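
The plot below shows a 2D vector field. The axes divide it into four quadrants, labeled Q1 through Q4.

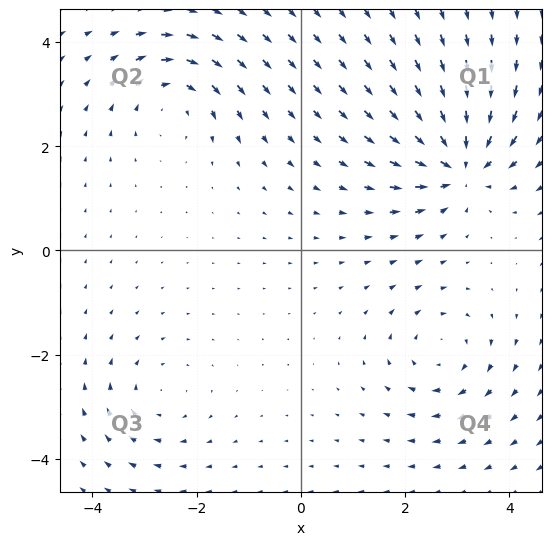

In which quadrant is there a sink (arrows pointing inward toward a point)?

The sink sits at approximately (3.0, 1.7), which lies in quadrant Q1. The divergence there is about -7, negative as expected for a sink.

Q1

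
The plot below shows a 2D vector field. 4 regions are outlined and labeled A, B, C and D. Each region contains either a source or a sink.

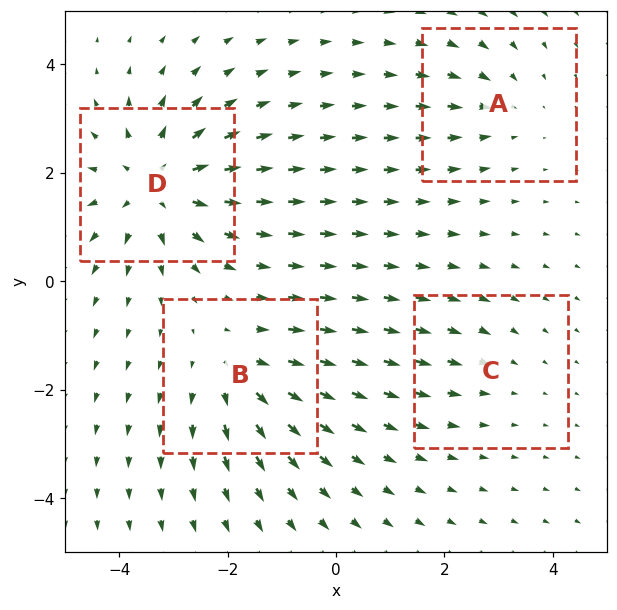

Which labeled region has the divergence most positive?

D

Divergence at each region's feature centre — A: about -3, B: about +4, C: about -2, D: about +6. Region D is most positive.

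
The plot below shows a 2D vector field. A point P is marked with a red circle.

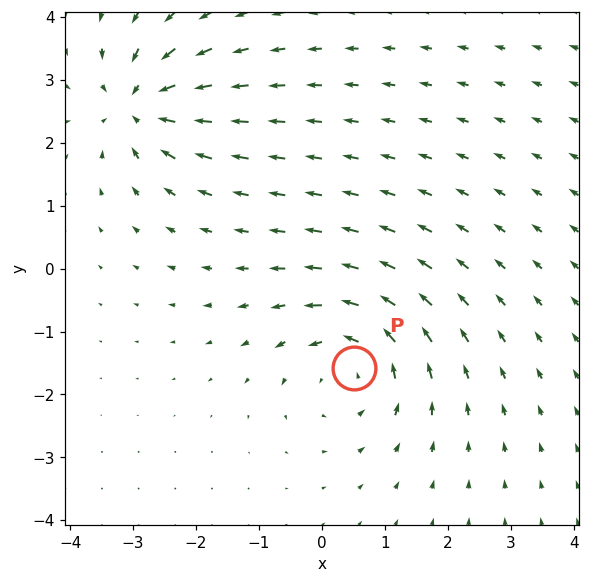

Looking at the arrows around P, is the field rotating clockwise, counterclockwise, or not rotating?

Near P at (0.5, -1.6) the arrows circulate counterclockwise. The curl (z-component) there is about +4; positive curl means counterclockwise rotation.

counterclockwise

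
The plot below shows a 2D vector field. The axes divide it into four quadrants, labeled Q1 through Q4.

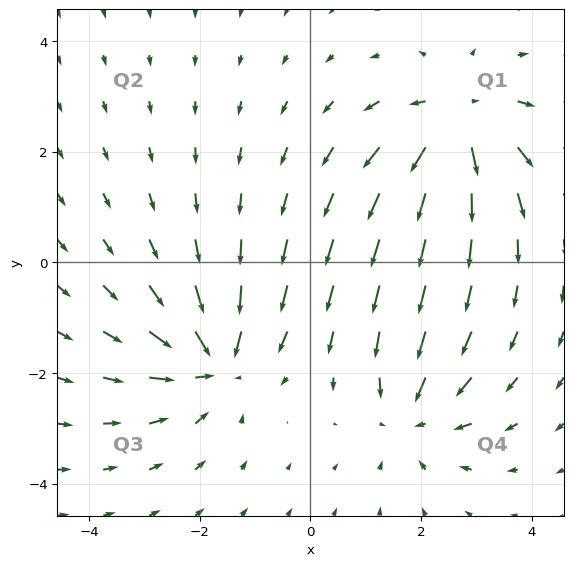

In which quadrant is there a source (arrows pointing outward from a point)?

Q1

The source sits at approximately (2.7, 2.6), which lies in quadrant Q1. The divergence there is about +4, positive as expected for a source.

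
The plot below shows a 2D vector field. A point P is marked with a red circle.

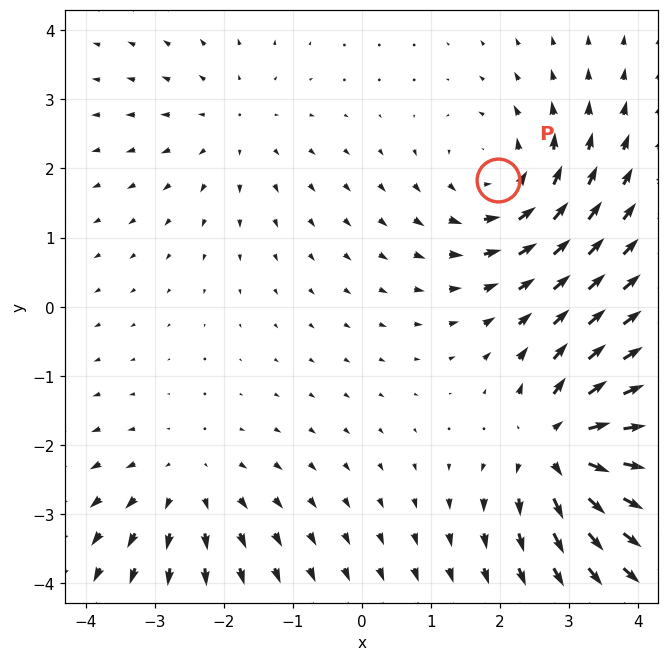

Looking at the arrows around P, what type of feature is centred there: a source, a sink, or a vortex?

vortex

At P (2.0, 1.8) the arrows circulate counterclockwise. Divergence ≈0, curl about +4 — near-zero divergence with nonzero curl is a vortex.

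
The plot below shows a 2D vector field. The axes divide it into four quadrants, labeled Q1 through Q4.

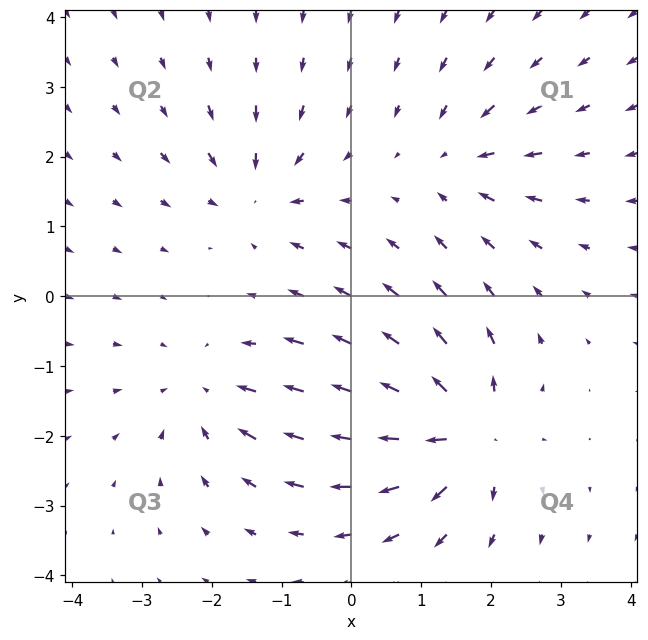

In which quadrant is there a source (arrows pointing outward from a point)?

Q4

The source sits at approximately (1.6, -1.9), which lies in quadrant Q4. The divergence there is about +7, positive as expected for a source.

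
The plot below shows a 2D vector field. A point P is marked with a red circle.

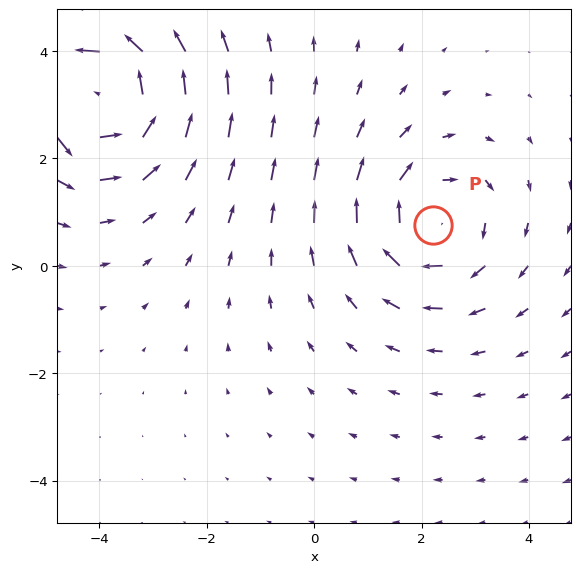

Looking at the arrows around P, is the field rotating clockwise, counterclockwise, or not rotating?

Near P at (2.2, 0.8) the arrows circulate clockwise. The curl (z-component) there is about -3; negative curl means clockwise rotation.

clockwise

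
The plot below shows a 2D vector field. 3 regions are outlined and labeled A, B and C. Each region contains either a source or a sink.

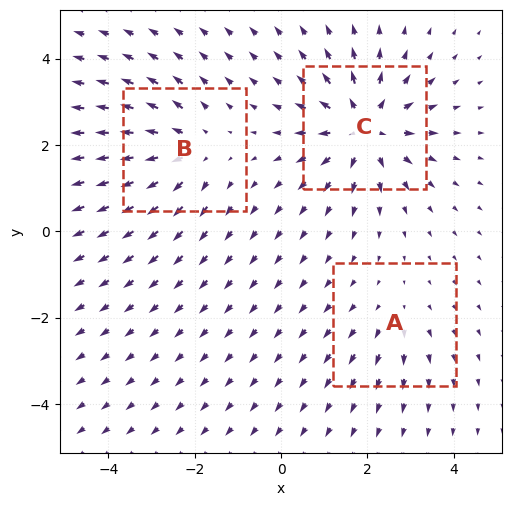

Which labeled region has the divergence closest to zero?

A

Divergence at each region's feature centre — A: about +2, B: about +4, C: about +5. Region A is closest to zero.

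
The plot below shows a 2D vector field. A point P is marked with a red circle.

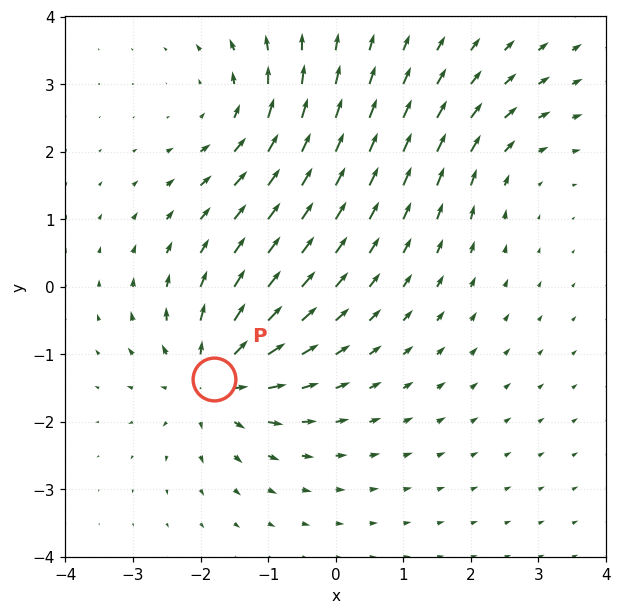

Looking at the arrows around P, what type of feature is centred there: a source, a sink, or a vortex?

source

At P (-1.8, -1.4) the arrows spread outward. Divergence about +6, curl ≈0 — positive divergence with near-zero curl is a source.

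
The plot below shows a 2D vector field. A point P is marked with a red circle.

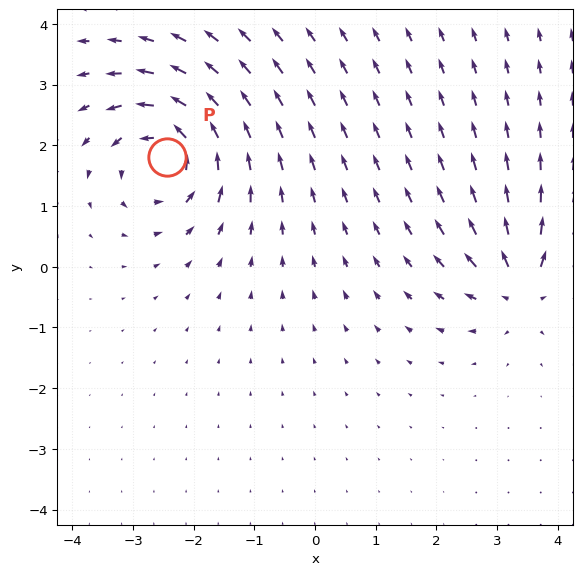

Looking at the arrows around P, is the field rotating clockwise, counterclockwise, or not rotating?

Near P at (-2.4, 1.8) the arrows circulate counterclockwise. The curl (z-component) there is about +4; positive curl means counterclockwise rotation.

counterclockwise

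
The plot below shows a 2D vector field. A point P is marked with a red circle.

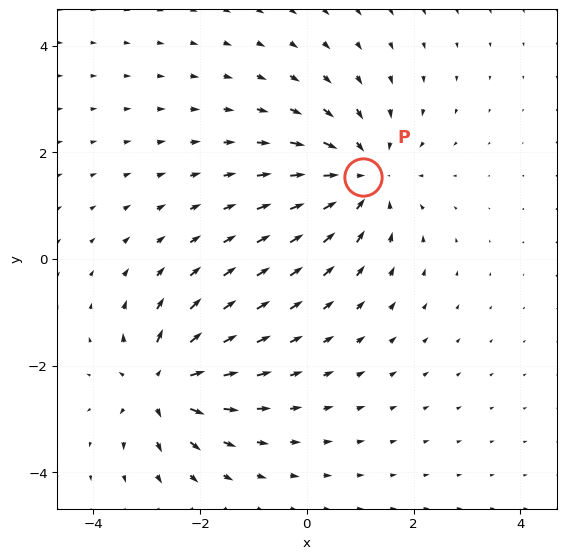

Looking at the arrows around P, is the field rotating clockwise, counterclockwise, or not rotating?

Near P at (1.0, 1.5) the arrows show no circulation. The curl there is ≈0.

not rotating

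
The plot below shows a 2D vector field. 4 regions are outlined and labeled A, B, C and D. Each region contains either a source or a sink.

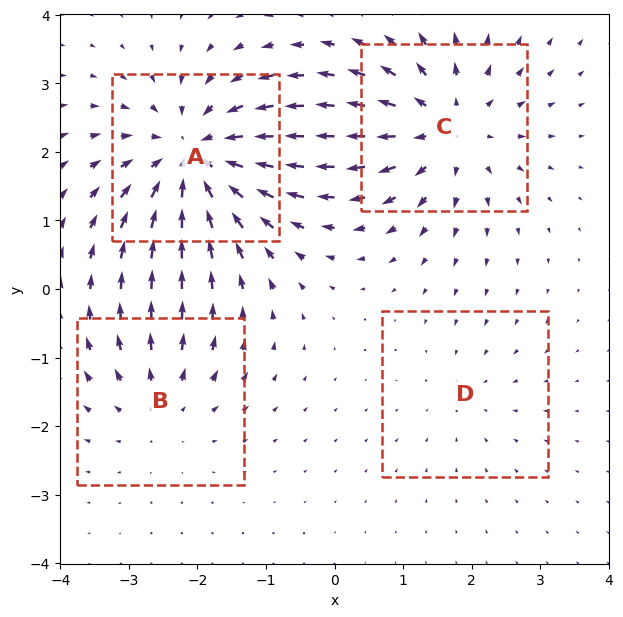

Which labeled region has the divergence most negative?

A

Divergence at each region's feature centre — A: about -6, B: about +3, C: about +5, D: about -2. Region A is most negative.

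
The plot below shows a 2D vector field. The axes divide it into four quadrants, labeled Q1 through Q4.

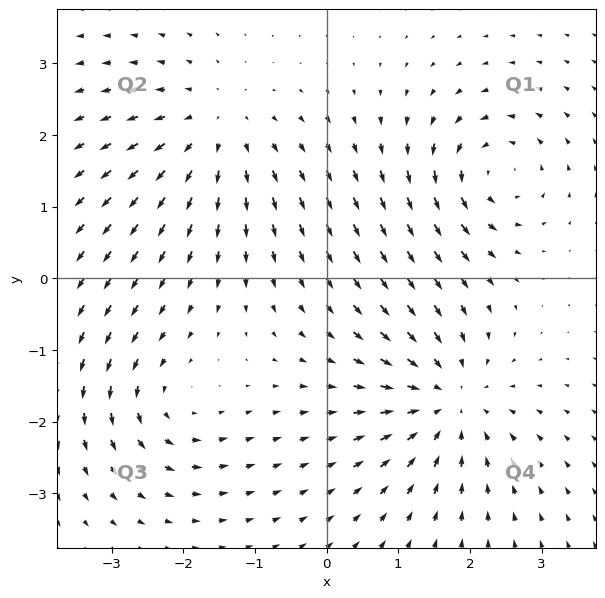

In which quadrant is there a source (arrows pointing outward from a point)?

Q2

The source sits at approximately (-1.5, 2.1), which lies in quadrant Q2. The divergence there is about +3, positive as expected for a source.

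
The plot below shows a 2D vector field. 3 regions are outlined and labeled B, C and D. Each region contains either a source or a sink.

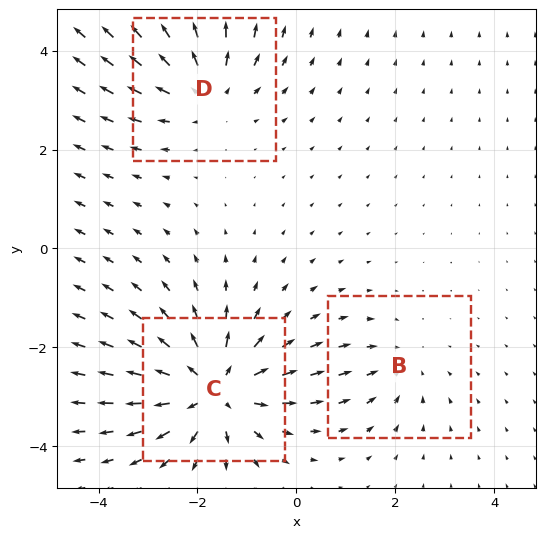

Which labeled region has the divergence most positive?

Divergence at each region's feature centre — B: about -2, C: about +5, D: about +3. Region C is most positive.

C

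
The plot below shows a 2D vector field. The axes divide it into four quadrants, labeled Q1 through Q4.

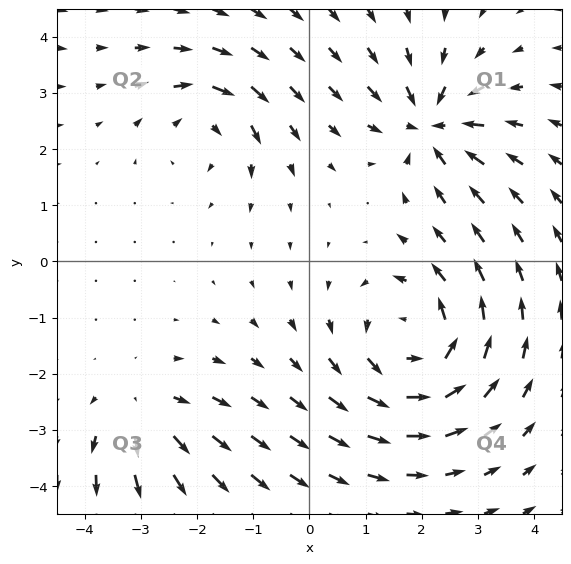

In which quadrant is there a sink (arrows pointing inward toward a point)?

The sink sits at approximately (2.2, 2.4), which lies in quadrant Q1. The divergence there is about -5, negative as expected for a sink.

Q1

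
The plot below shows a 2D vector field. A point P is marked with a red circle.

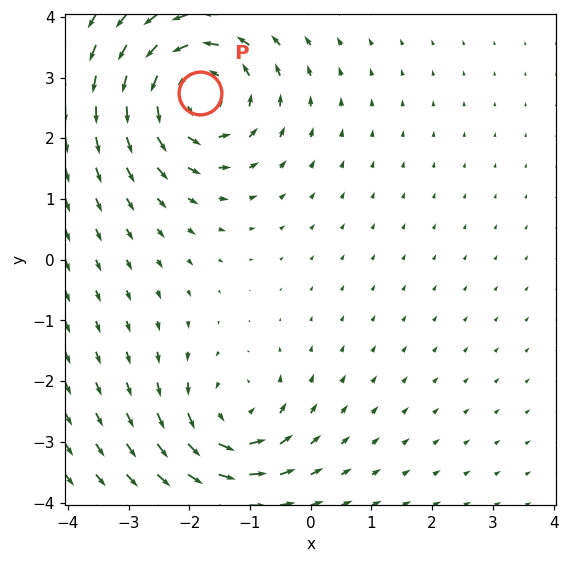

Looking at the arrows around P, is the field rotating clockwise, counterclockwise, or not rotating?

Near P at (-1.8, 2.7) the arrows circulate counterclockwise. The curl (z-component) there is about +4; positive curl means counterclockwise rotation.

counterclockwise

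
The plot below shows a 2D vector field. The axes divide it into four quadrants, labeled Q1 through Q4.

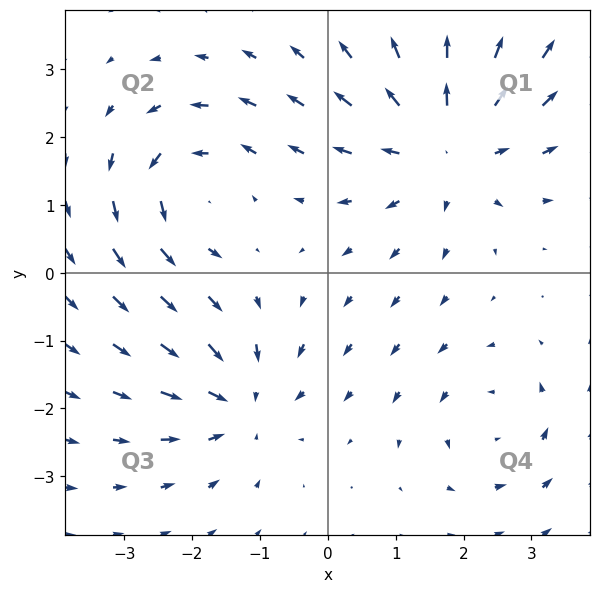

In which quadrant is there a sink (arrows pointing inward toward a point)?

The sink sits at approximately (-1.3, -1.9), which lies in quadrant Q3. The divergence there is about -4, negative as expected for a sink.

Q3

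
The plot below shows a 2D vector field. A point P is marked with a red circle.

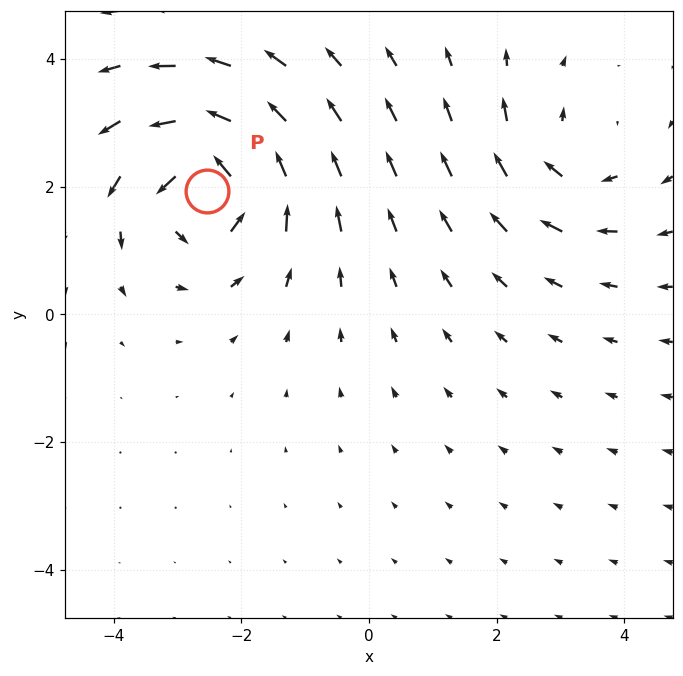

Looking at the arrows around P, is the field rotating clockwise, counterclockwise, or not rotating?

Near P at (-2.5, 1.9) the arrows circulate counterclockwise. The curl (z-component) there is about +6; positive curl means counterclockwise rotation.

counterclockwise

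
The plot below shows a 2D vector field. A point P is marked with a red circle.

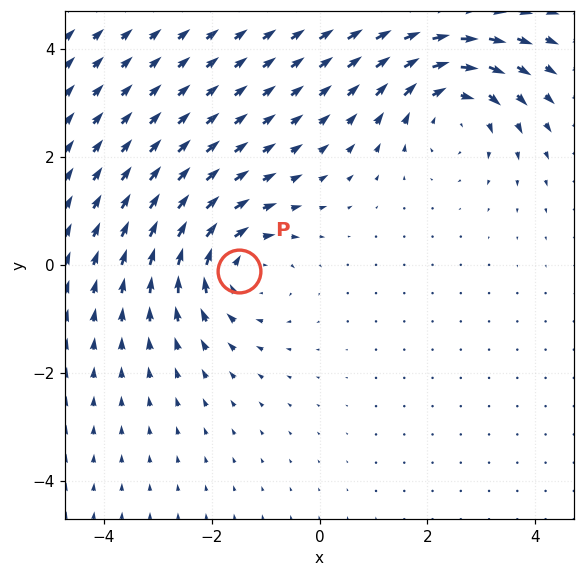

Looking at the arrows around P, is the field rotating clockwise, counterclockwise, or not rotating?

Near P at (-1.5, -0.1) the arrows circulate clockwise. The curl (z-component) there is about -4; negative curl means clockwise rotation.

clockwise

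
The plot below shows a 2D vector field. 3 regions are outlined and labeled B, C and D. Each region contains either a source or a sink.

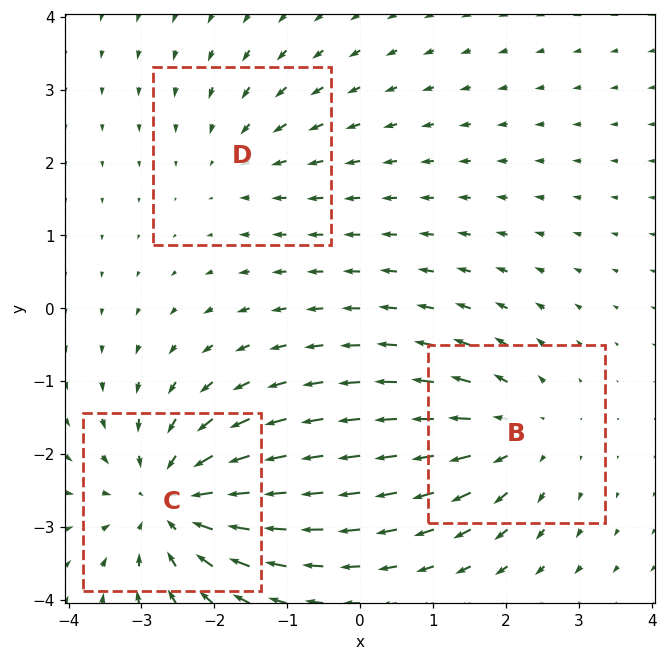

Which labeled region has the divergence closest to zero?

D

Divergence at each region's feature centre — B: about +3, C: about -4, D: about -2. Region D is closest to zero.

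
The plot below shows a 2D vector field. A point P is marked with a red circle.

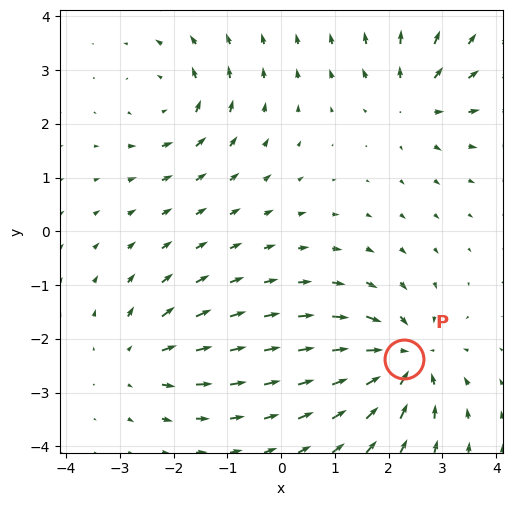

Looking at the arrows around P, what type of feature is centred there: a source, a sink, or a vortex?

At P (2.3, -2.4) the arrows converge inward. Divergence about -5, curl ≈0 — negative divergence with near-zero curl is a sink.

sink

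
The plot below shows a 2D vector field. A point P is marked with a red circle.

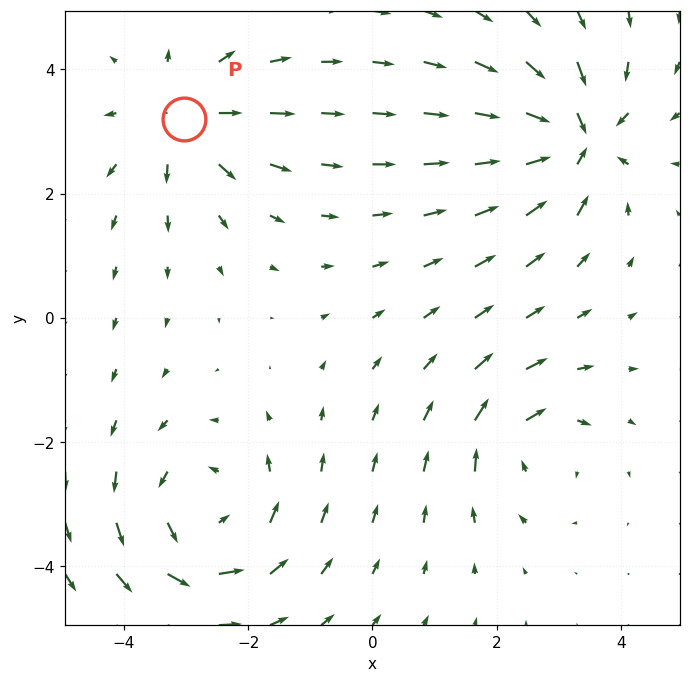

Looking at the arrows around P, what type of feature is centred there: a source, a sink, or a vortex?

source

At P (-3.0, 3.2) the arrows spread outward. Divergence about +4, curl ≈0 — positive divergence with near-zero curl is a source.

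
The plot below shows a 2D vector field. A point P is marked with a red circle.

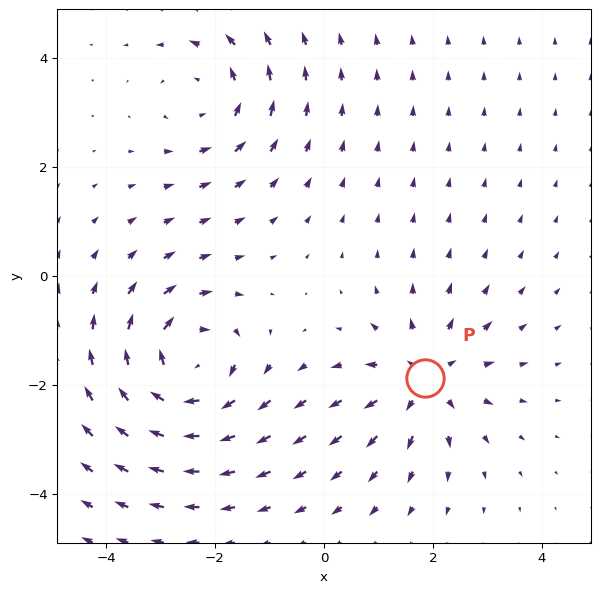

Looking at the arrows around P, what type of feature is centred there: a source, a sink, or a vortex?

At P (1.9, -1.9) the arrows spread outward. Divergence about +3, curl ≈0 — positive divergence with near-zero curl is a source.

source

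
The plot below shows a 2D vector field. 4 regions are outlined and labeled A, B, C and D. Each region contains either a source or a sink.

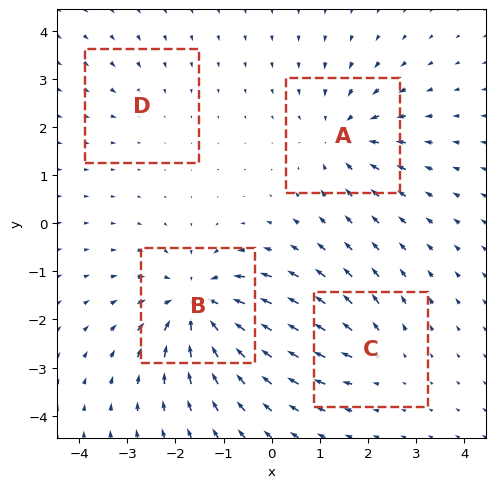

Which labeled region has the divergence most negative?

B

Divergence at each region's feature centre — A: about -5, B: about -7, C: about +3, D: about -2. Region B is most negative.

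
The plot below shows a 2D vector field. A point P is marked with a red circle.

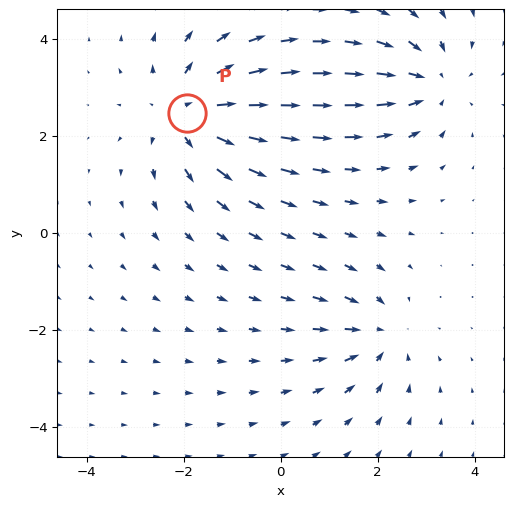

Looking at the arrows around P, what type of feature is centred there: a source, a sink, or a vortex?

At P (-1.9, 2.5) the arrows spread outward. Divergence about +4, curl ≈0 — positive divergence with near-zero curl is a source.

source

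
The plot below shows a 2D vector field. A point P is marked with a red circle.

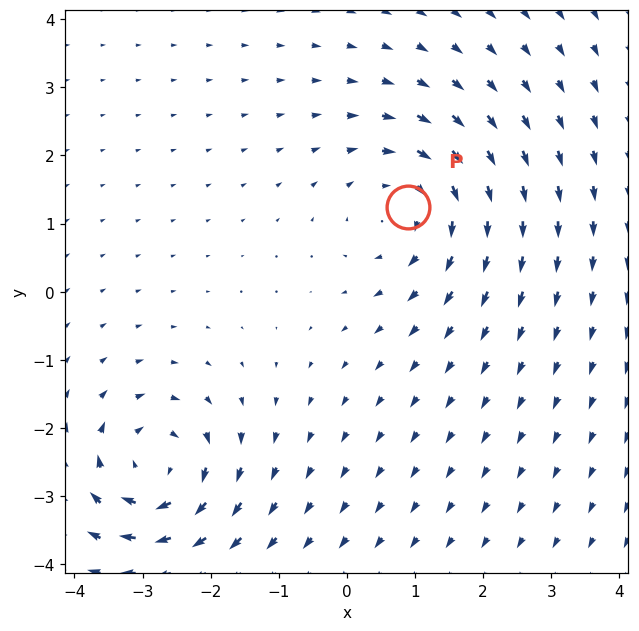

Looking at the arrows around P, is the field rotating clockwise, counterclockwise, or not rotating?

Near P at (0.9, 1.2) the arrows circulate clockwise. The curl (z-component) there is about -3; negative curl means clockwise rotation.

clockwise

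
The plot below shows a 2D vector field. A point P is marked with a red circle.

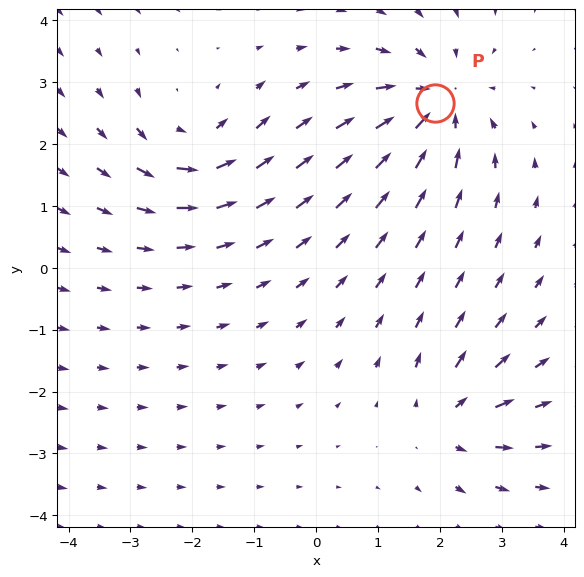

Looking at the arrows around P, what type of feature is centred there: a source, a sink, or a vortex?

At P (1.9, 2.7) the arrows converge inward. Divergence about -5, curl ≈0 — negative divergence with near-zero curl is a sink.

sink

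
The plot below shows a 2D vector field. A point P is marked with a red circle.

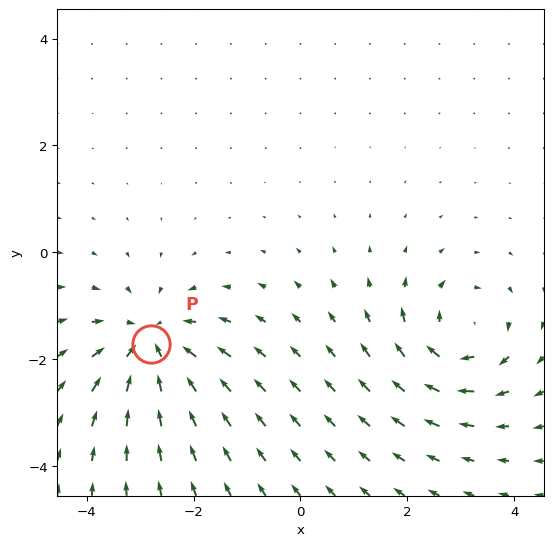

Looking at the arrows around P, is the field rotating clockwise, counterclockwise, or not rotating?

not rotating

Near P at (-2.8, -1.7) the arrows show no circulation. The curl there is ≈0.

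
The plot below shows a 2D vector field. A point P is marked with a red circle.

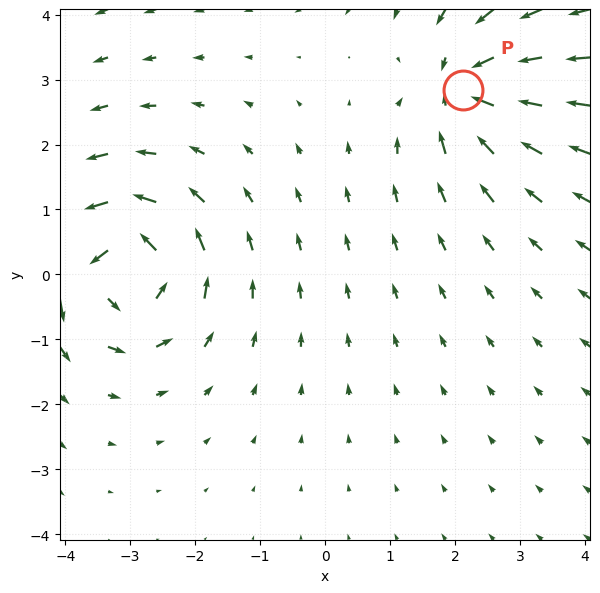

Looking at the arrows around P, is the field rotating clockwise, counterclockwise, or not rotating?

Near P at (2.1, 2.8) the arrows show no circulation. The curl there is ≈0.

not rotating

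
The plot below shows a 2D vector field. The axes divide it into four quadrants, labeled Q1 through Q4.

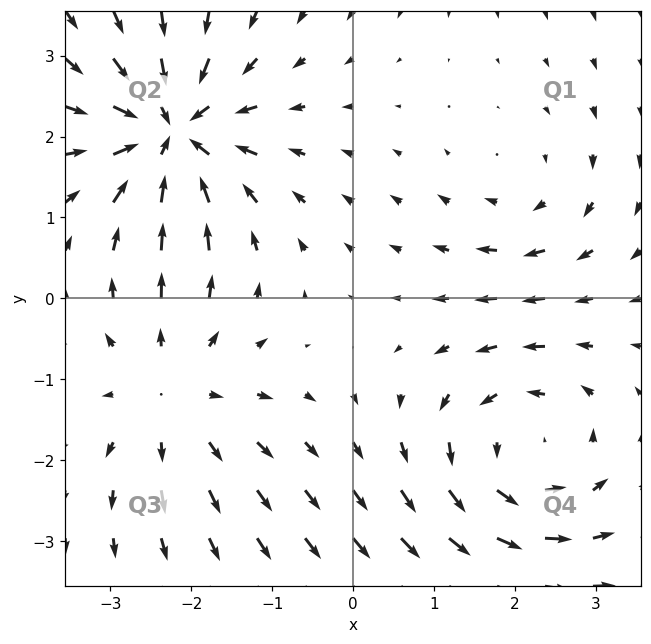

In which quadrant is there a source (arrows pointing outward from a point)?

The source sits at approximately (-2.2, -1.1), which lies in quadrant Q3. The divergence there is about +3, positive as expected for a source.

Q3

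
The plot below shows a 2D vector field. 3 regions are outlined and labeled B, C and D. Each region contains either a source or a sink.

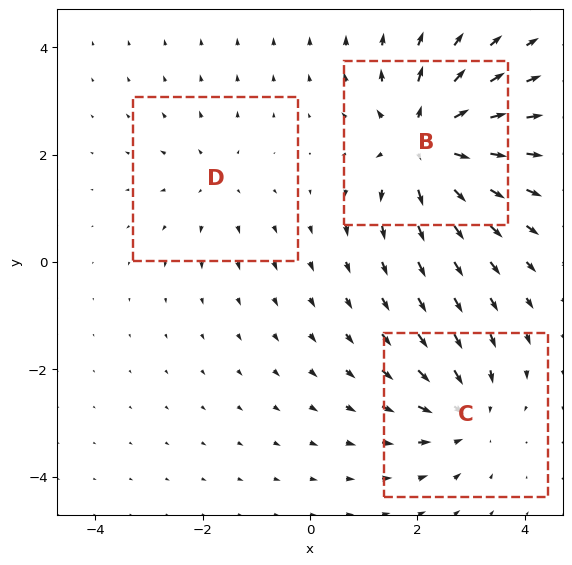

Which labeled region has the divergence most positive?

Divergence at each region's feature centre — B: about +5, C: about -3, D: about +2. Region B is most positive.

B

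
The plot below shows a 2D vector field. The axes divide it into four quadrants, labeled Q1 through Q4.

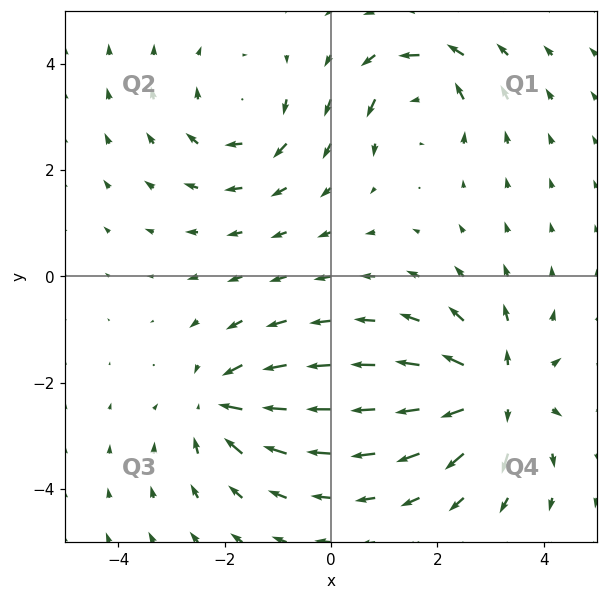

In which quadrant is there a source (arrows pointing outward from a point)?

The source sits at approximately (3.1, -2.2), which lies in quadrant Q4. The divergence there is about +6, positive as expected for a source.

Q4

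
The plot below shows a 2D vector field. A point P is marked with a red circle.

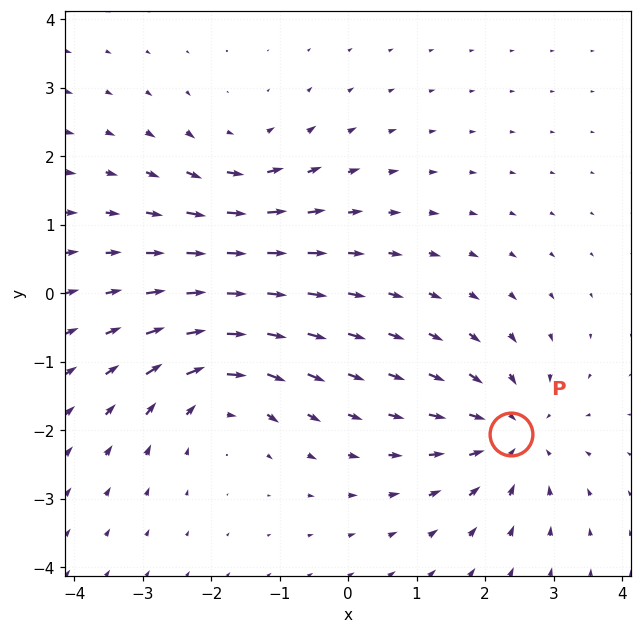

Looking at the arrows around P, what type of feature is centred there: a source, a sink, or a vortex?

At P (2.4, -2.0) the arrows converge inward. Divergence about -5, curl ≈0 — negative divergence with near-zero curl is a sink.

sink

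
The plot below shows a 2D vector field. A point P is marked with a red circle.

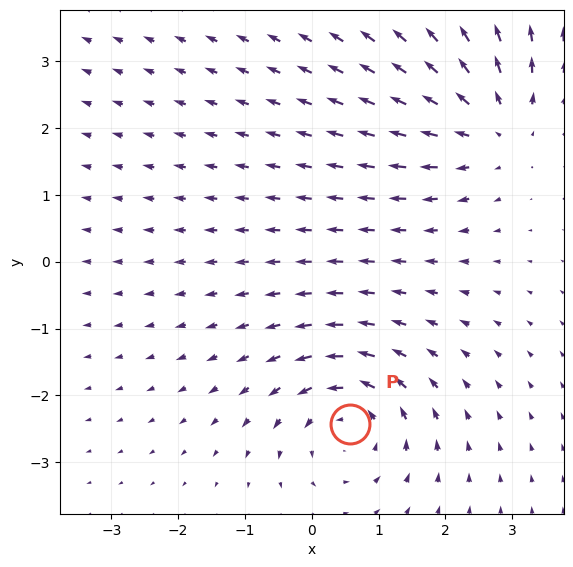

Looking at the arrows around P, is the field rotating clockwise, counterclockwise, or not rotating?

Near P at (0.6, -2.4) the arrows circulate counterclockwise. The curl (z-component) there is about +4; positive curl means counterclockwise rotation.

counterclockwise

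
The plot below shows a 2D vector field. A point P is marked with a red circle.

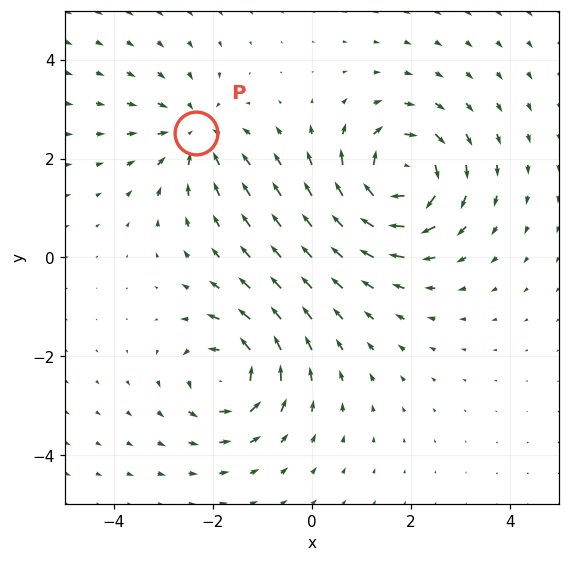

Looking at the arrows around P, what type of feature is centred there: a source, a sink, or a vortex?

sink

At P (-2.3, 2.5) the arrows converge inward. Divergence about -3, curl ≈0 — negative divergence with near-zero curl is a sink.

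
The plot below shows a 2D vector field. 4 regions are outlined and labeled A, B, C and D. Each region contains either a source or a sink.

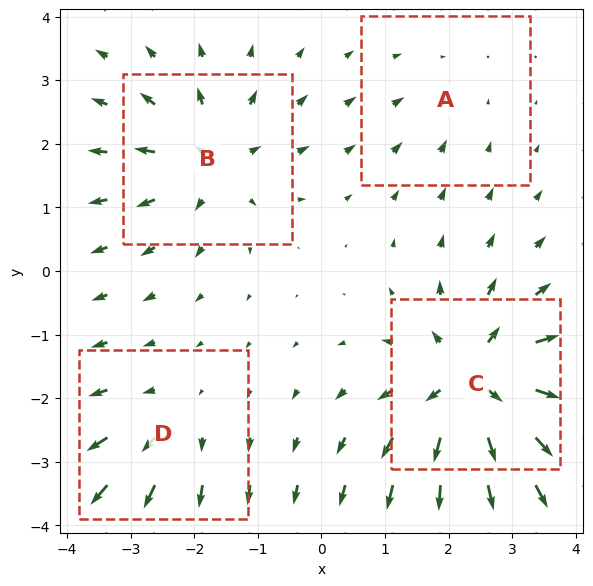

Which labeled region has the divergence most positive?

C

Divergence at each region's feature centre — A: about -2, B: about +5, C: about +8, D: about +3. Region C is most positive.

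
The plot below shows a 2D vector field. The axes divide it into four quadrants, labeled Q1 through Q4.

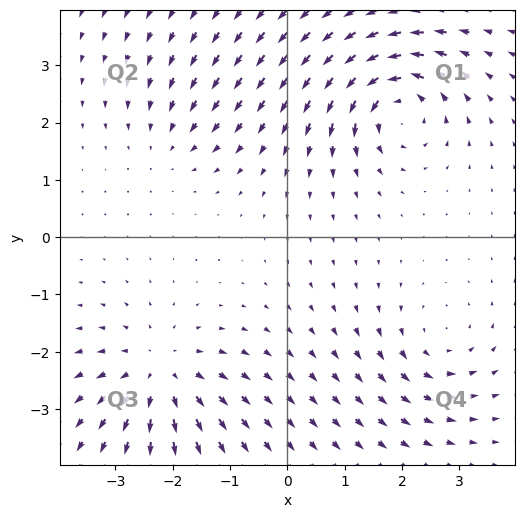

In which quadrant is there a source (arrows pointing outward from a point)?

Q3

The source sits at approximately (-2.2, -2.4), which lies in quadrant Q3. The divergence there is about +5, positive as expected for a source.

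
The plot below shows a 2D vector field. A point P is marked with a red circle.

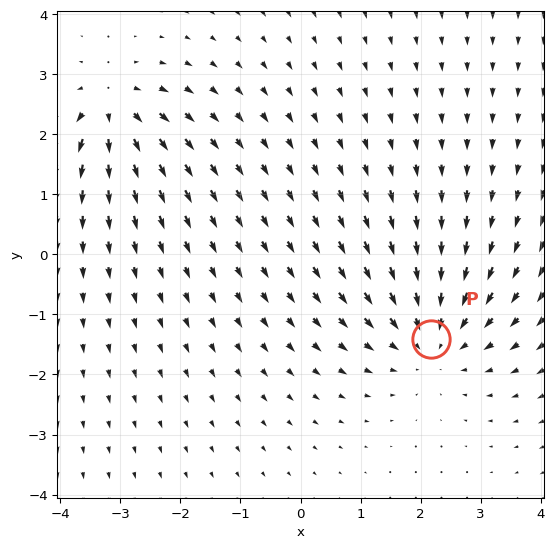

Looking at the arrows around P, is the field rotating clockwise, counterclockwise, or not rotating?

not rotating

Near P at (2.2, -1.4) the arrows show no circulation. The curl there is ≈0.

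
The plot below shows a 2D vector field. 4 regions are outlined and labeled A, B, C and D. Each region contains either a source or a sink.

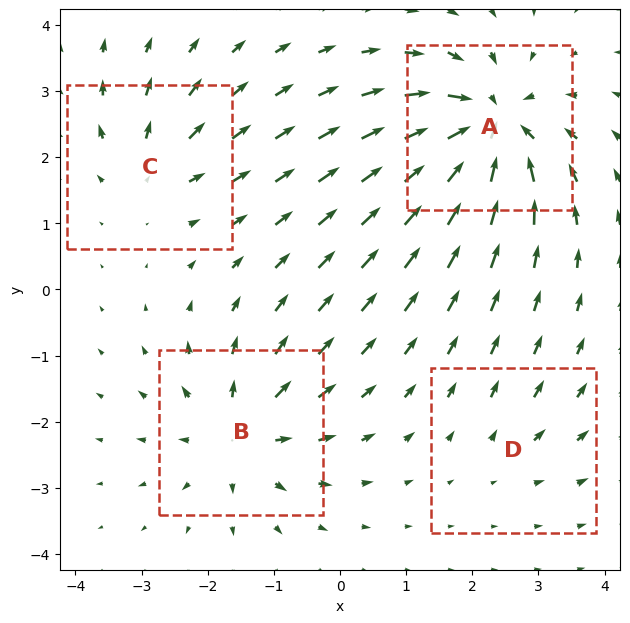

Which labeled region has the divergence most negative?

Divergence at each region's feature centre — A: about -9, B: about +6, C: about +4, D: about +2. Region A is most negative.

A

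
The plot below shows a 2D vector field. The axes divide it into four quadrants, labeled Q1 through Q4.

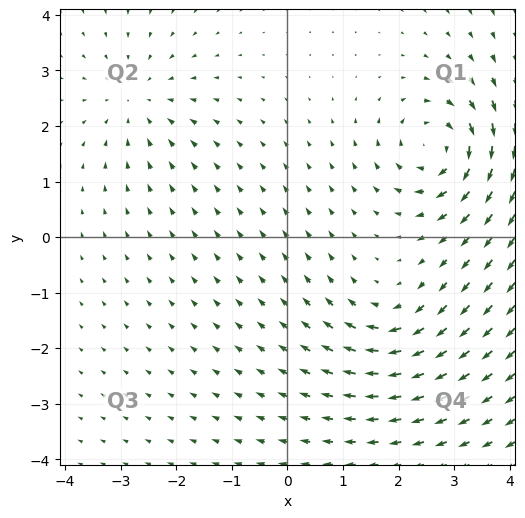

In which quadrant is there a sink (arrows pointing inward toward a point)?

The sink sits at approximately (-2.7, 2.5), which lies in quadrant Q2. The divergence there is about -3, negative as expected for a sink.

Q2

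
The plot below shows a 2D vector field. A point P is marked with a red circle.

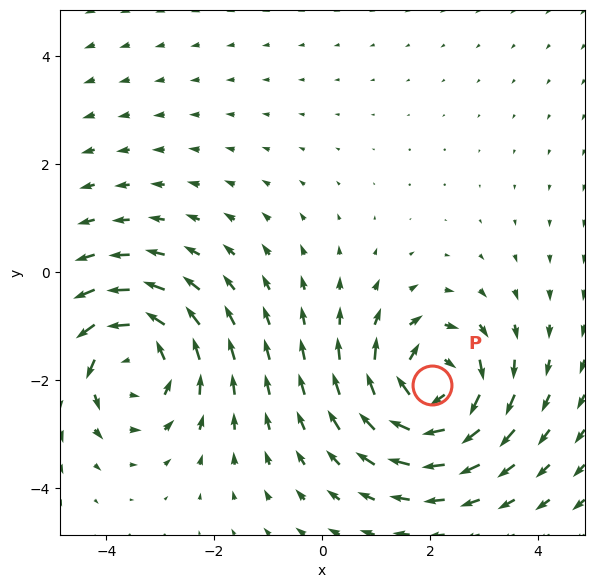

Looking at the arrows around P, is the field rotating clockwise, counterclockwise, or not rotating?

clockwise

Near P at (2.0, -2.1) the arrows circulate clockwise. The curl (z-component) there is about -6; negative curl means clockwise rotation.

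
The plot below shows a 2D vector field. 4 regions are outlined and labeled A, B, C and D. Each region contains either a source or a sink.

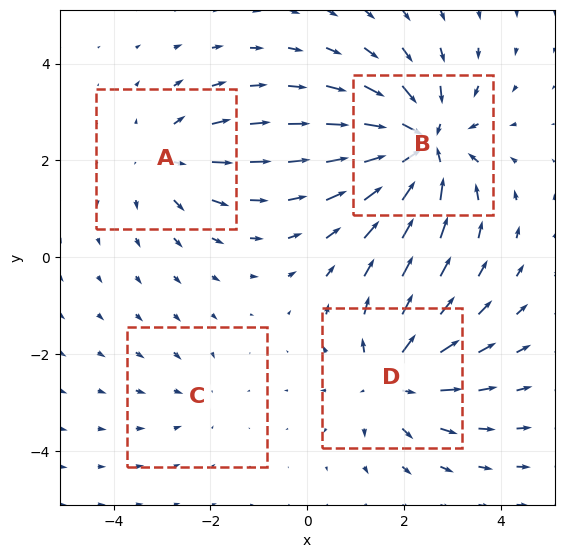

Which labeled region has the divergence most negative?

B

Divergence at each region's feature centre — A: about +3, B: about -7, C: about -2, D: about +5. Region B is most negative.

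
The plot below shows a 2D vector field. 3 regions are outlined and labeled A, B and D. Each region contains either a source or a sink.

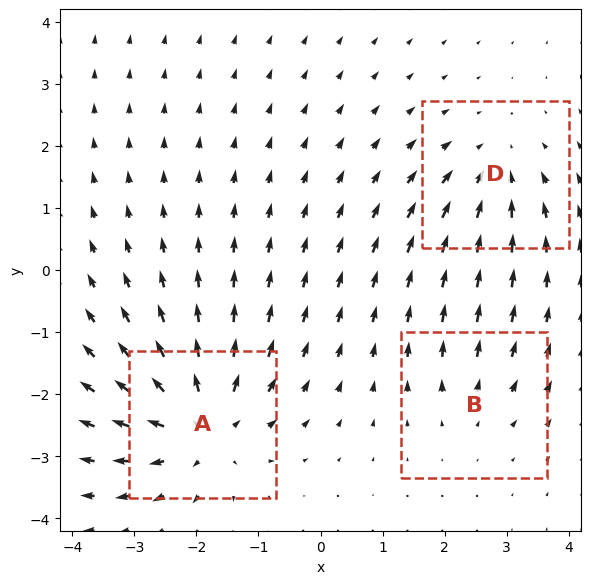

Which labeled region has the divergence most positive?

A

Divergence at each region's feature centre — A: about +5, B: about +2, D: about -3. Region A is most positive.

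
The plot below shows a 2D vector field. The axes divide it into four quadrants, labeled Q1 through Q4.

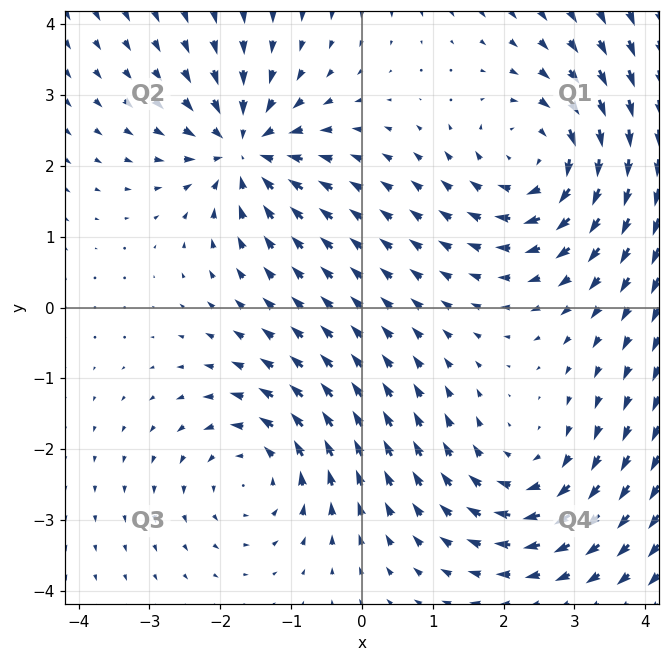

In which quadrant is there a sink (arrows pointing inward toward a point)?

The sink sits at approximately (-1.7, 2.2), which lies in quadrant Q2. The divergence there is about -4, negative as expected for a sink.

Q2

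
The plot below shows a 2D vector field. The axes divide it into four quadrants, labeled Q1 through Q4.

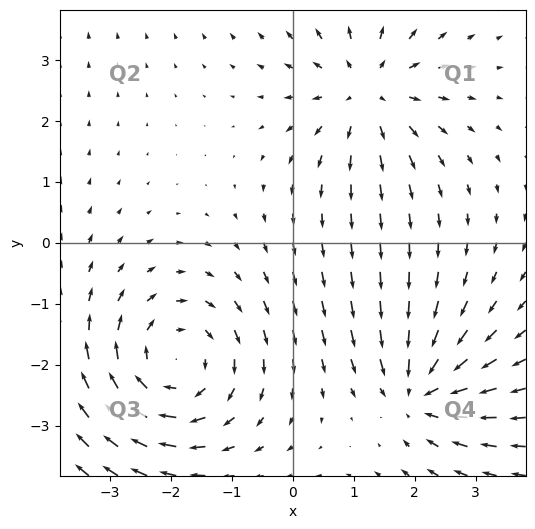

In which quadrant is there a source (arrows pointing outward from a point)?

The source sits at approximately (1.2, 2.5), which lies in quadrant Q1. The divergence there is about +4, positive as expected for a source.

Q1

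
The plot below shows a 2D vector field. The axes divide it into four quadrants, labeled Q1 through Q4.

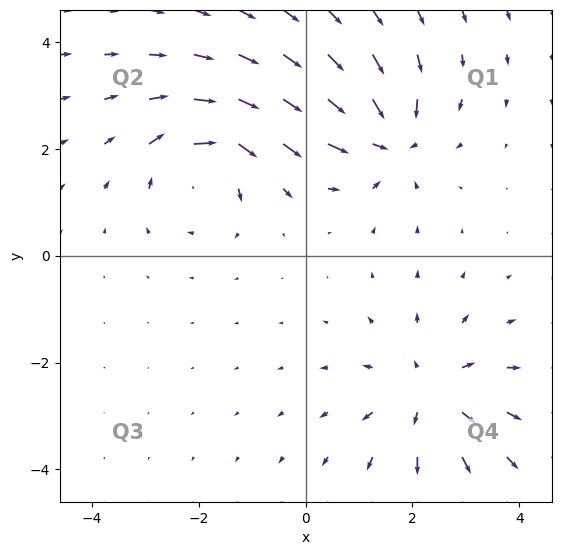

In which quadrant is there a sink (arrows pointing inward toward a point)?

The sink sits at approximately (1.5, 2.2), which lies in quadrant Q1. The divergence there is about -4, negative as expected for a sink.

Q1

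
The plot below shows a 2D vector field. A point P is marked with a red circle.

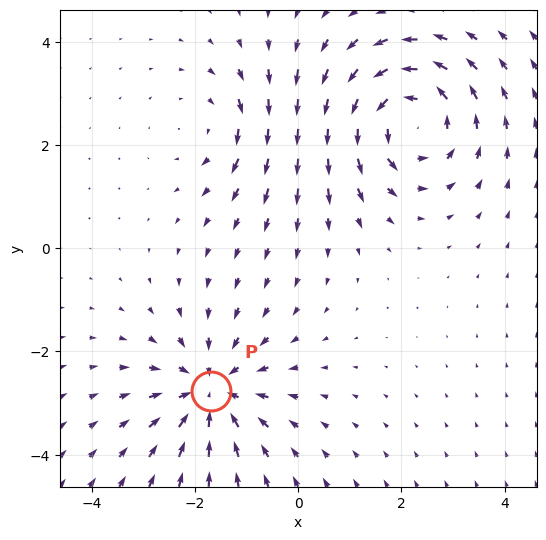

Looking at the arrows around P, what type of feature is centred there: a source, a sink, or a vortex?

At P (-1.7, -2.8) the arrows converge inward. Divergence about -4, curl ≈0 — negative divergence with near-zero curl is a sink.

sink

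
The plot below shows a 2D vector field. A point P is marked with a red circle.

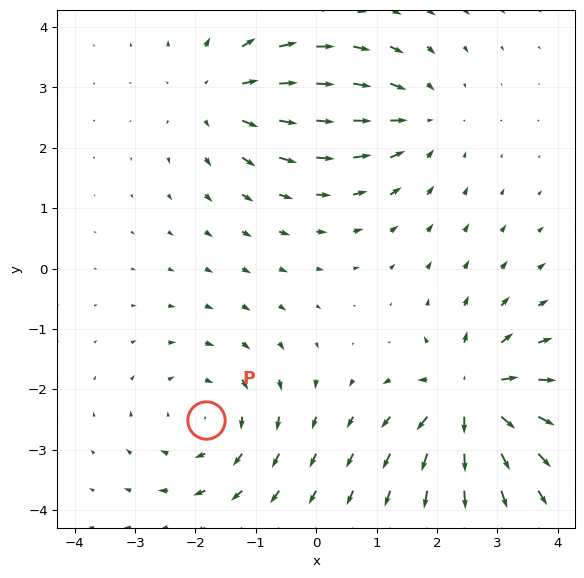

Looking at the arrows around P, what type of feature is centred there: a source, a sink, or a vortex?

vortex

At P (-1.8, -2.5) the arrows circulate clockwise. Divergence ≈0, curl about -4 — near-zero divergence with nonzero curl is a vortex.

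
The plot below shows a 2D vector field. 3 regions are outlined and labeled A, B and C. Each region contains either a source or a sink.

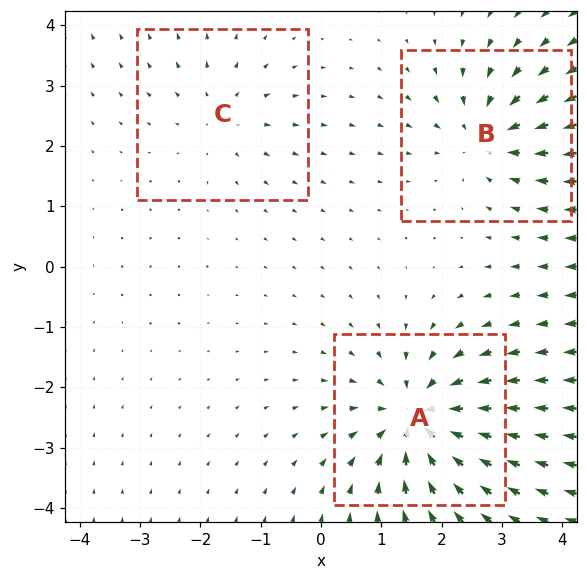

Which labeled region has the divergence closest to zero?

C

Divergence at each region's feature centre — A: about -6, B: about -4, C: about +2. Region C is closest to zero.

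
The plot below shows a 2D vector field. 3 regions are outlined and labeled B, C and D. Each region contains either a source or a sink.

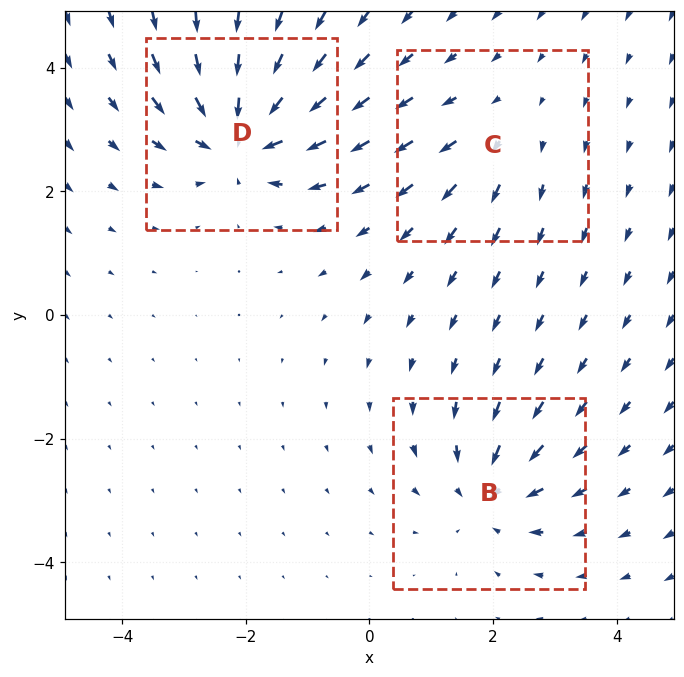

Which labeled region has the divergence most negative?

Divergence at each region's feature centre — B: about -4, C: about +2, D: about -6. Region D is most negative.

D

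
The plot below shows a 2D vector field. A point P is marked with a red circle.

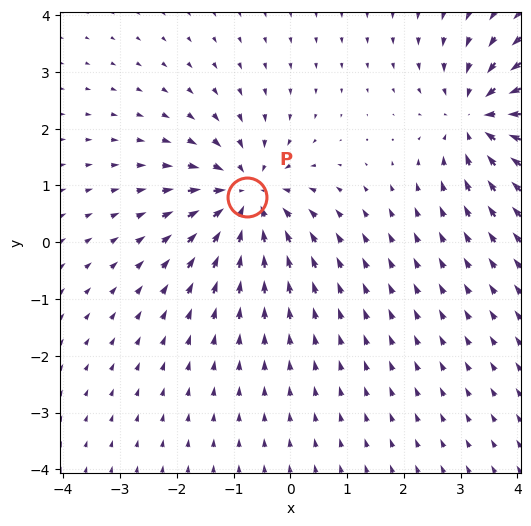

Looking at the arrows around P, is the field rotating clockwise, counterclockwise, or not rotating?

not rotating

Near P at (-0.8, 0.8) the arrows show no circulation. The curl there is ≈0.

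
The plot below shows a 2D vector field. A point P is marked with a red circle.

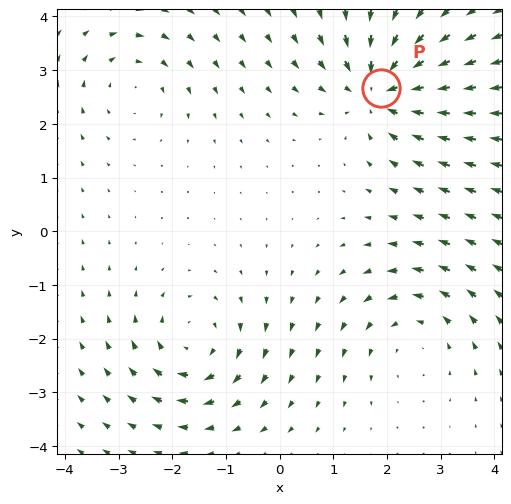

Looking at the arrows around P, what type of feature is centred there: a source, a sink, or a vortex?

sink

At P (1.9, 2.7) the arrows converge inward. Divergence about -5, curl ≈0 — negative divergence with near-zero curl is a sink.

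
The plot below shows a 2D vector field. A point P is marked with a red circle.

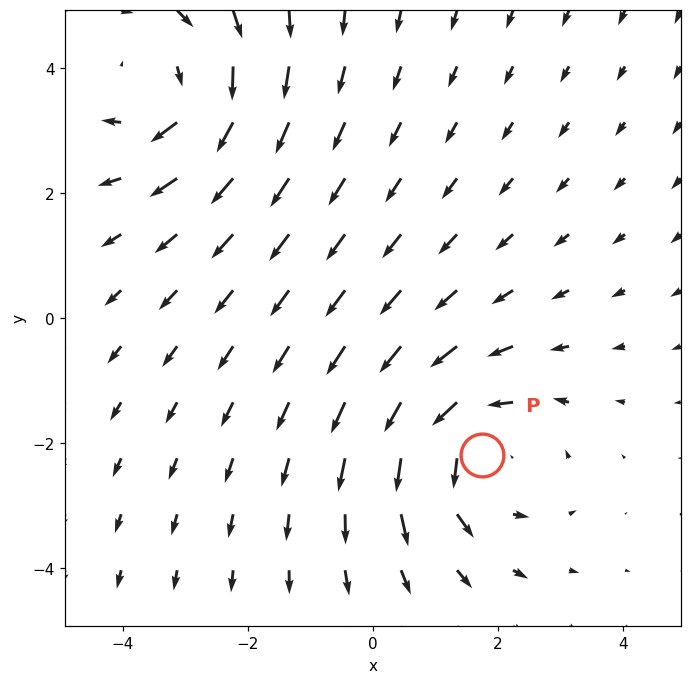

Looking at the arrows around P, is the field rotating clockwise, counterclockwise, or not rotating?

Near P at (1.7, -2.2) the arrows circulate counterclockwise. The curl (z-component) there is about +3; positive curl means counterclockwise rotation.

counterclockwise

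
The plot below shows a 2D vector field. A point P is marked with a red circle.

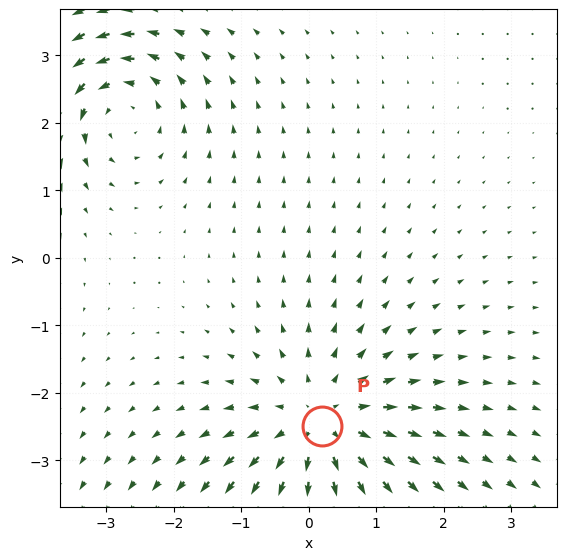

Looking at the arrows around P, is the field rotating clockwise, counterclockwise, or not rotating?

Near P at (0.2, -2.5) the arrows show no circulation. The curl there is ≈0.

not rotating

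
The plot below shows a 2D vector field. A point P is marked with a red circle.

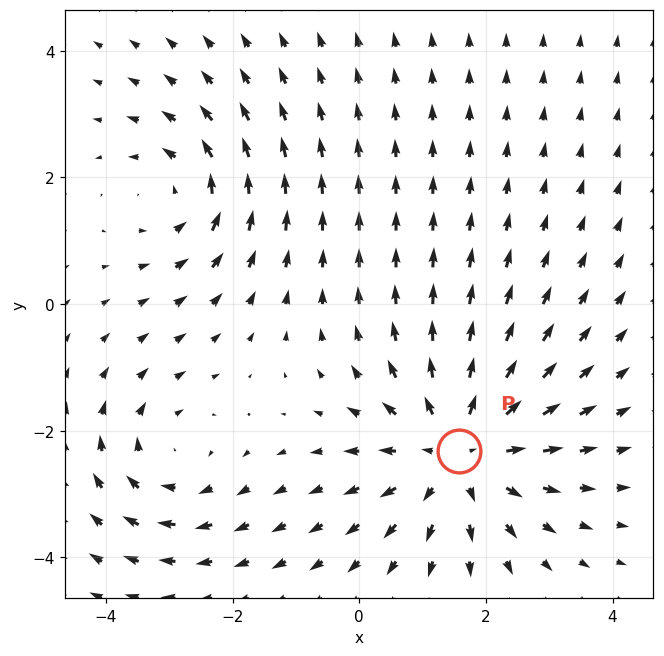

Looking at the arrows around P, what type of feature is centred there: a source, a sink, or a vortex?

At P (1.6, -2.3) the arrows spread outward. Divergence about +3, curl ≈0 — positive divergence with near-zero curl is a source.

source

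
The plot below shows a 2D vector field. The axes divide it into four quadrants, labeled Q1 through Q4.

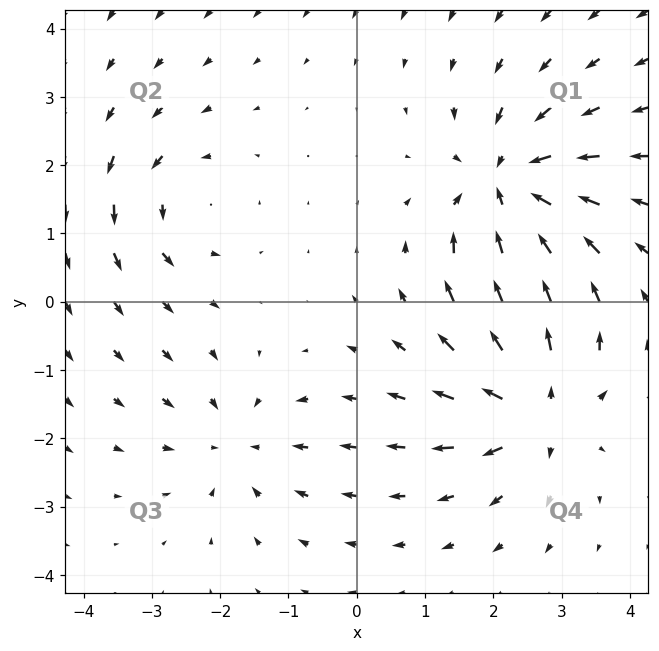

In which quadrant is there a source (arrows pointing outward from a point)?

Q4

The source sits at approximately (2.6, -1.6), which lies in quadrant Q4. The divergence there is about +6, positive as expected for a source.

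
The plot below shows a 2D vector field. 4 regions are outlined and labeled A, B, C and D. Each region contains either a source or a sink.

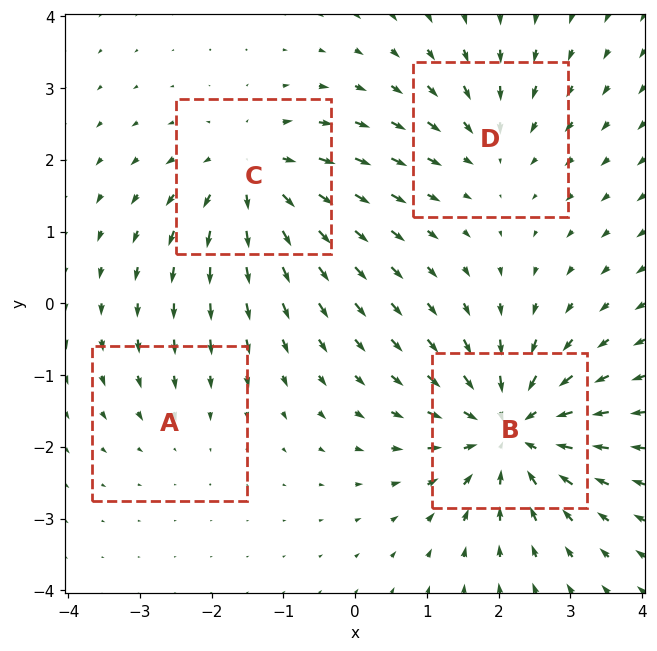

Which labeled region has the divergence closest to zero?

Divergence at each region's feature centre — A: about -2, B: about -7, C: about +6, D: about -4. Region A is closest to zero.

A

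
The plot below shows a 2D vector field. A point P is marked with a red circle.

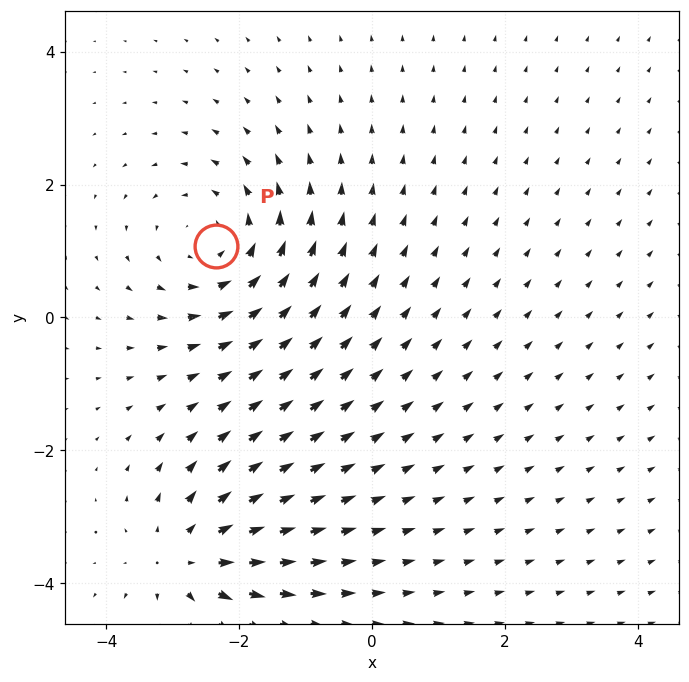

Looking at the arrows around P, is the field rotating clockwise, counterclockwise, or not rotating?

counterclockwise

Near P at (-2.3, 1.1) the arrows circulate counterclockwise. The curl (z-component) there is about +4; positive curl means counterclockwise rotation.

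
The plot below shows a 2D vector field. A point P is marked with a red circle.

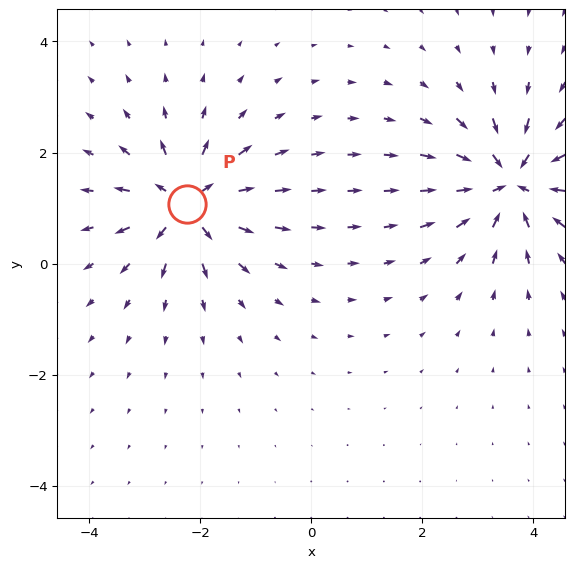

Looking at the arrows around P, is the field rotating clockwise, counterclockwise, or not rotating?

not rotating

Near P at (-2.2, 1.1) the arrows show no circulation. The curl there is ≈0.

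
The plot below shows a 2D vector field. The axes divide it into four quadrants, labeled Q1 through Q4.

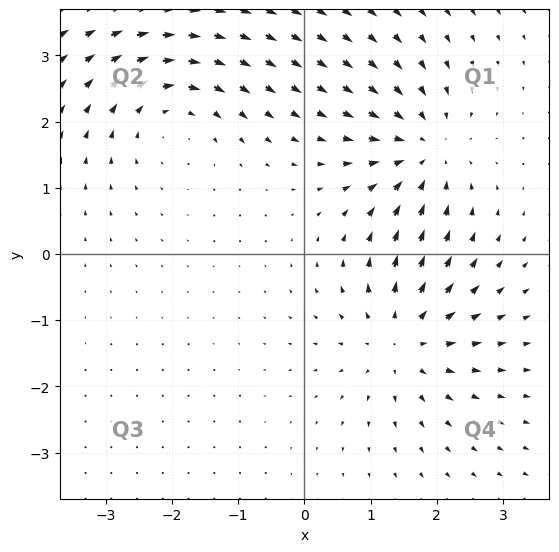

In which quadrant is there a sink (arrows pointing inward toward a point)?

The sink sits at approximately (1.8, 1.6), which lies in quadrant Q1. The divergence there is about -5, negative as expected for a sink.

Q1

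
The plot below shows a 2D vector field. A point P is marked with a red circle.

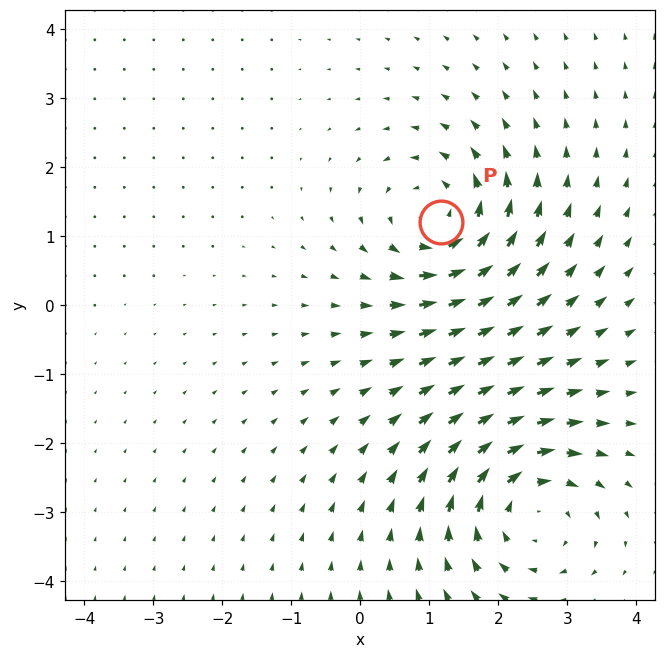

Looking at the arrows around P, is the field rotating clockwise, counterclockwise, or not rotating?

counterclockwise

Near P at (1.2, 1.2) the arrows circulate counterclockwise. The curl (z-component) there is about +4; positive curl means counterclockwise rotation.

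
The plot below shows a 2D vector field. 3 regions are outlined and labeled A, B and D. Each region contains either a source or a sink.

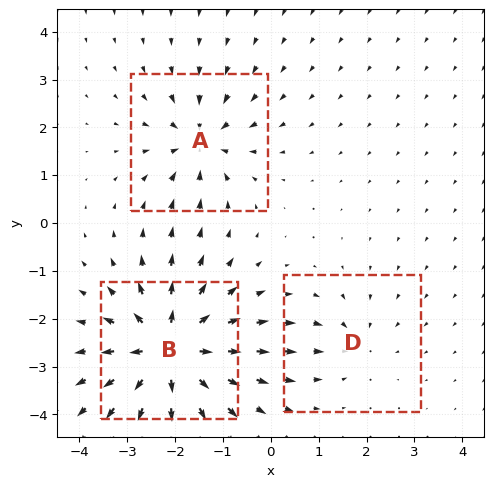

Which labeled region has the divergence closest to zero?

Divergence at each region's feature centre — A: about -4, B: about +6, D: about -2. Region D is closest to zero.

D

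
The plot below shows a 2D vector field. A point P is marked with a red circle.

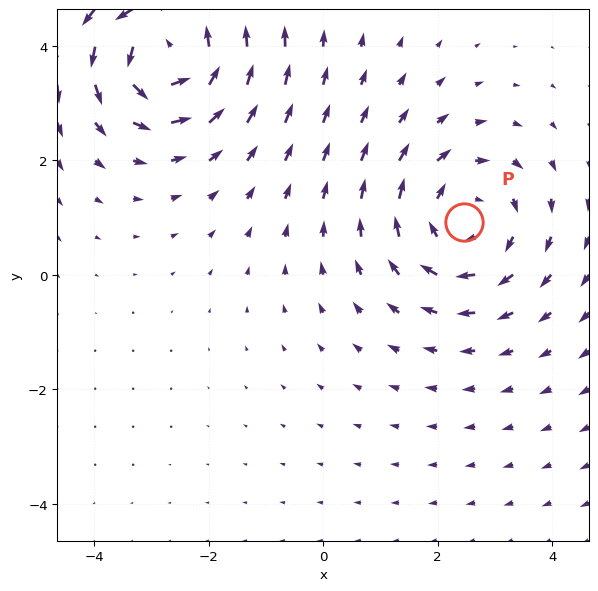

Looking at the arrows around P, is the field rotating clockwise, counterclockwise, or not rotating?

clockwise

Near P at (2.5, 0.9) the arrows circulate clockwise. The curl (z-component) there is about -2; negative curl means clockwise rotation.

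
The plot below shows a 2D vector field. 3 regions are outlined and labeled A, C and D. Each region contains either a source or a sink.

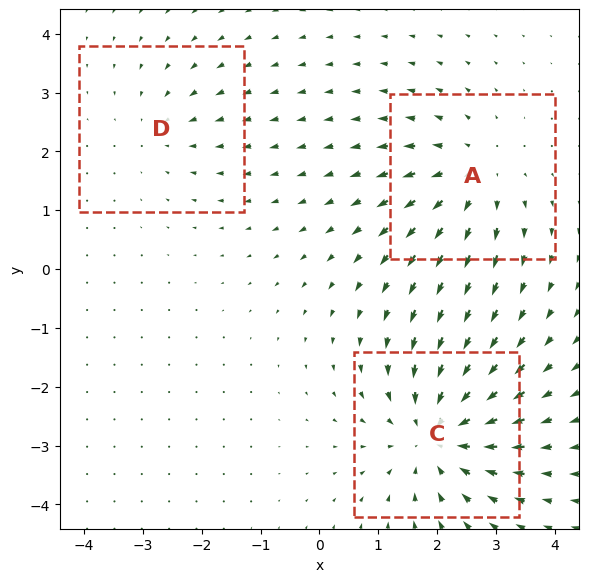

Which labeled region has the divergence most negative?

C

Divergence at each region's feature centre — A: about +3, C: about -4, D: about -2. Region C is most negative.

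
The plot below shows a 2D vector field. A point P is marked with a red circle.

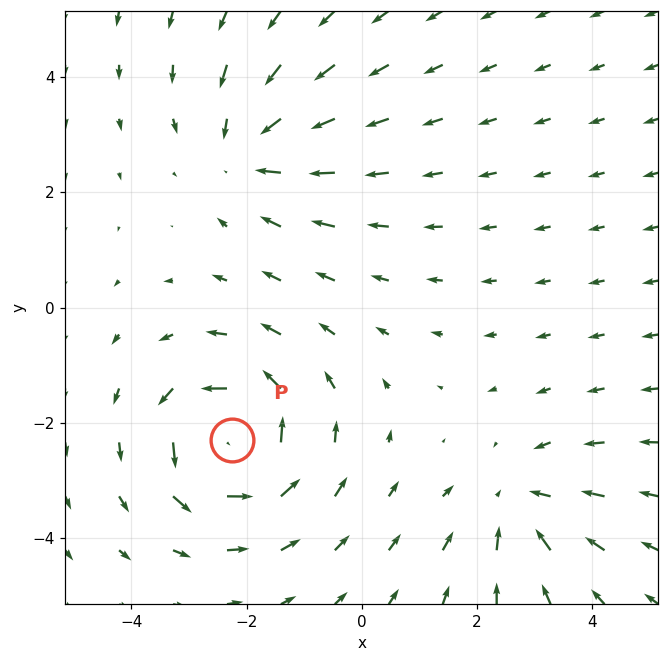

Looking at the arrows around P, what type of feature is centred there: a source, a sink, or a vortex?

vortex

At P (-2.3, -2.3) the arrows circulate counterclockwise. Divergence ≈0, curl about +5 — near-zero divergence with nonzero curl is a vortex.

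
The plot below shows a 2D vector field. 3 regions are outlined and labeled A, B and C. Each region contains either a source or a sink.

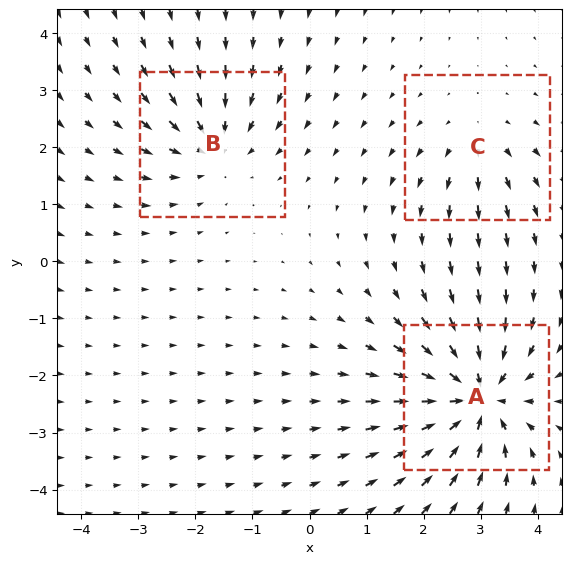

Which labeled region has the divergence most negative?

A

Divergence at each region's feature centre — A: about -6, B: about -4, C: about +3. Region A is most negative.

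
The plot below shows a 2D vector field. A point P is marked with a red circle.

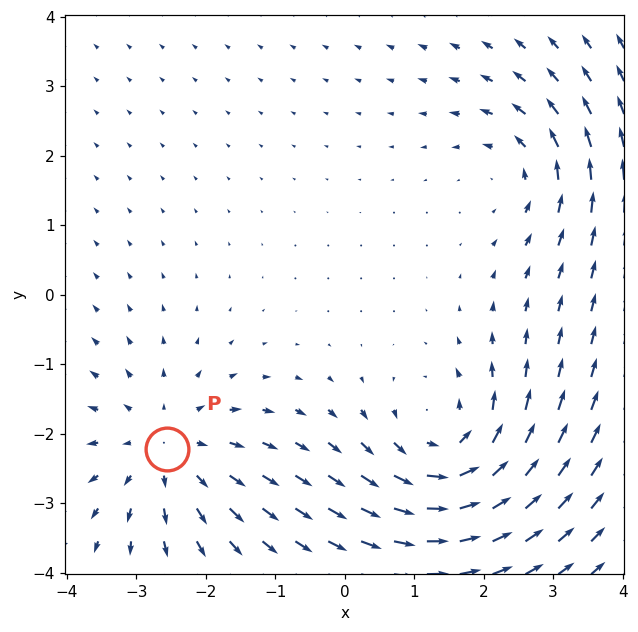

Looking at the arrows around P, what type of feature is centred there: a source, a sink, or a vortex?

source

At P (-2.6, -2.2) the arrows spread outward. Divergence about +3, curl ≈0 — positive divergence with near-zero curl is a source.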